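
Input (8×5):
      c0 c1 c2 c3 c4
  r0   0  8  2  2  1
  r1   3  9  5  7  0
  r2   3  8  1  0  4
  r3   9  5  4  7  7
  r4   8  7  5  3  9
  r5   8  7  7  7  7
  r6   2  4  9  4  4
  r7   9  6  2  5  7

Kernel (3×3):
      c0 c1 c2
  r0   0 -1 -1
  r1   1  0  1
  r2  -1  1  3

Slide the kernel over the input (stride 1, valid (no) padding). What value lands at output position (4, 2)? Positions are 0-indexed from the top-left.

The receptive field on the input at this output position is [5 3 9 / 7 7 7 / 9 4 4]. Elementwise product with the kernel and sum: 3·-1 + 9·-1 + 7·1 + 7·1 + 9·-1 + 4·1 + 4·3.

9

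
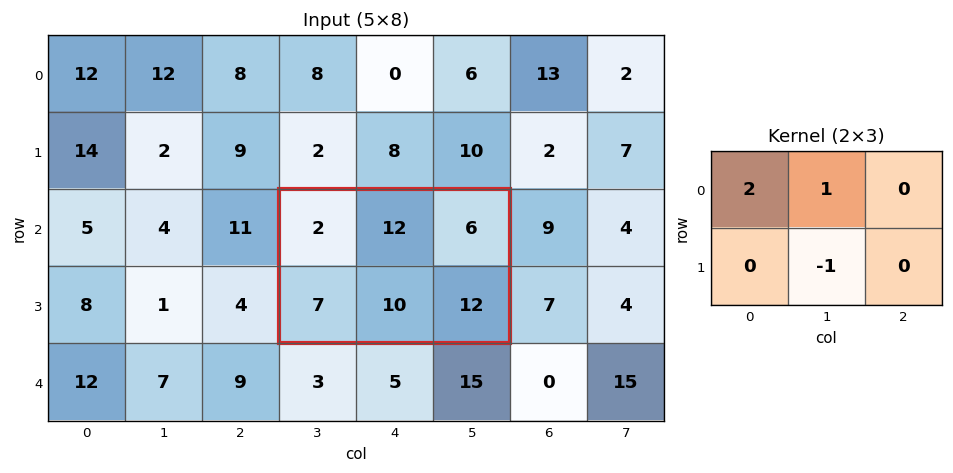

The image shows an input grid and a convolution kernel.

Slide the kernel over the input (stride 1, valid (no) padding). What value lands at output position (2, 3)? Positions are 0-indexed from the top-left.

6

The receptive field on the input at this output position is [2 12 6 / 7 10 12]. Elementwise product with the kernel and sum: 2·2 + 12·1 + 10·-1.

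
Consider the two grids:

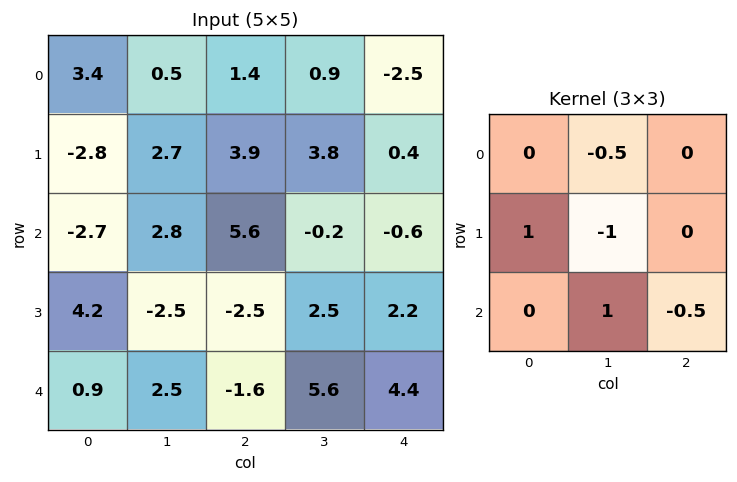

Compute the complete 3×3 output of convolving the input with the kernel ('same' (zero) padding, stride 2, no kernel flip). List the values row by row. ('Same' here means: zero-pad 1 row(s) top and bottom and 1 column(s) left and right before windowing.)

-7.55 1.1 3.8
9.55 -8.5 2.4
-3 5.35 0.1

Output[0,0]: The receptive field on the zero-padded input at this output position is [0 0 0 / 0 3.4 0.5 / 0 -2.8 2.7]. Elementwise product with the kernel and sum: 0·-0.5 + 0·1 + 3.4·-1 + -2.8·1 + 2.7·-0.5.
Output[0,1]: The receptive field on the zero-padded input at this output position is [0 0 0 / 0.5 1.4 0.9 / 2.7 3.9 3.8]. Elementwise product with the kernel and sum: 0·-0.5 + 0.5·1 + 1.4·-1 + 3.9·1 + 3.8·-0.5.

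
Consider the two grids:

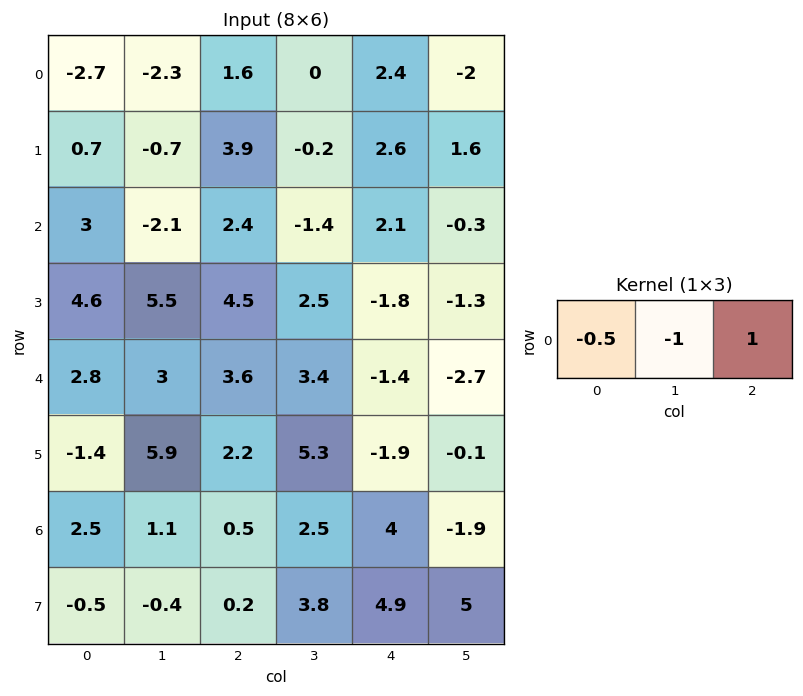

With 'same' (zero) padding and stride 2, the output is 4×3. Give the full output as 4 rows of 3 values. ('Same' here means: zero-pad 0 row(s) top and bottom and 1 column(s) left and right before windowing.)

Output[0,0]: The receptive field on the zero-padded input at this output position is [0 -2.7 -2.3]. Elementwise product with the kernel and sum: 0·-0.5 + -2.7·-1 + -2.3·1.
Output[0,1]: The receptive field on the zero-padded input at this output position is [-2.3 1.6 0]. Elementwise product with the kernel and sum: -2.3·-0.5 + 1.6·-1 + 0·1.

0.4 -0.45 -4.4
-5.1 -2.75 -1.7
0.2 -1.7 -3
-1.4 1.45 -7.15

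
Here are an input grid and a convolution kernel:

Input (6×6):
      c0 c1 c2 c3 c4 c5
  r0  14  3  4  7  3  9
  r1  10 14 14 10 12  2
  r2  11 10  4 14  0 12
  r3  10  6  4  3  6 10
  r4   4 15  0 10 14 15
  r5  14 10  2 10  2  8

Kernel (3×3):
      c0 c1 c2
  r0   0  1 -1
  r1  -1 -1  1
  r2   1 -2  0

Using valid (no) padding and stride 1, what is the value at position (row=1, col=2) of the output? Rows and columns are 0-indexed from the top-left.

The receptive field on the input at this output position is [14 10 12 / 4 14 0 / 4 3 6]. Elementwise product with the kernel and sum: 10·1 + 12·-1 + 4·-1 + 14·-1 + 0·1 + 4·1 + 3·-2.

-22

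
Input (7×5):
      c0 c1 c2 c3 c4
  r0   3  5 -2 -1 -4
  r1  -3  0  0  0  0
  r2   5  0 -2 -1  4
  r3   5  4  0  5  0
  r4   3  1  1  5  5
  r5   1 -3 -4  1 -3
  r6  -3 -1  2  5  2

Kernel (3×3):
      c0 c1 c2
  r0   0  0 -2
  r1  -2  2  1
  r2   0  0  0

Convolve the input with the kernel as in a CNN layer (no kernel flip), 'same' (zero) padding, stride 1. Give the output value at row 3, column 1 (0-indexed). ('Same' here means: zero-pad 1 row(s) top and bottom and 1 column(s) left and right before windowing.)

The receptive field on the zero-padded input at this output position is [5 0 -2 / 5 4 0 / 3 1 1]. Elementwise product with the kernel and sum: -2·-2 + 5·-2 + 4·2 + 0·1.

2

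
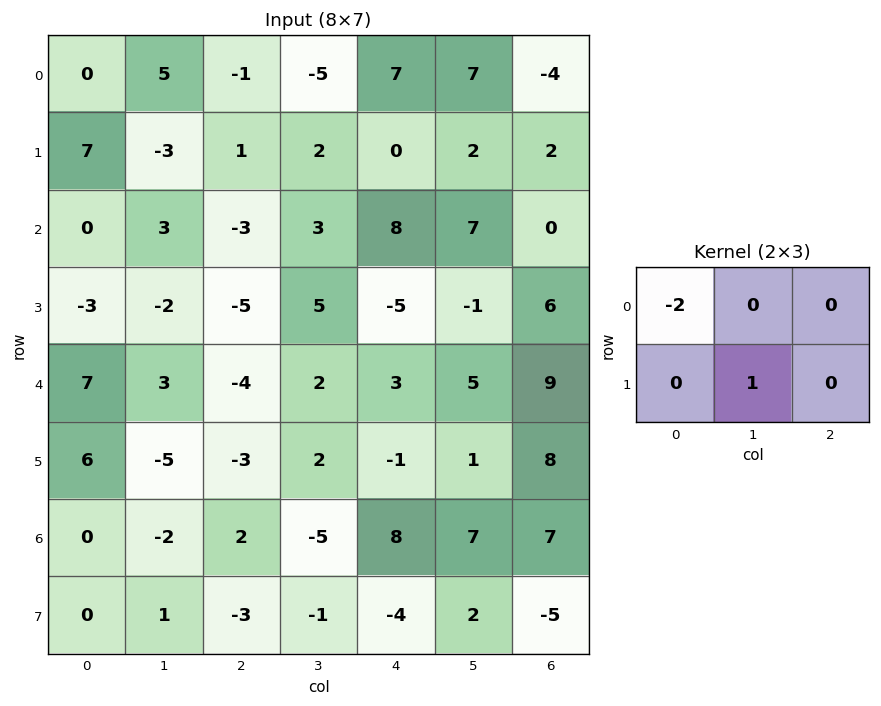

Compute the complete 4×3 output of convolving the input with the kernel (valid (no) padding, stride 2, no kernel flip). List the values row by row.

Output[0,0]: The receptive field on the input at this output position is [0 5 -1 / 7 -3 1]. Elementwise product with the kernel and sum: 0·-2 + -3·1.
Output[0,1]: The receptive field on the input at this output position is [-1 -5 7 / 1 2 0]. Elementwise product with the kernel and sum: -1·-2 + 2·1.

-3 4 -12
-2 11 -17
-19 10 -5
1 -5 -14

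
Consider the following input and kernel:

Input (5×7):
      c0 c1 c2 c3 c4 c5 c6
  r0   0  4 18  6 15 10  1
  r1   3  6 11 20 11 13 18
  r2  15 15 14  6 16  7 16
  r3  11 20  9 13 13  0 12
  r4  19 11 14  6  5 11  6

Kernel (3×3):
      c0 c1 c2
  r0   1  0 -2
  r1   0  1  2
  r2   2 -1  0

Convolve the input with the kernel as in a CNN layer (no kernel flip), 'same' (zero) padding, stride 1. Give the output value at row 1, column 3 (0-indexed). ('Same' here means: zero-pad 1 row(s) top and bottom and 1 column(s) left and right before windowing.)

The receptive field on the zero-padded input at this output position is [18 6 15 / 11 20 11 / 14 6 16]. Elementwise product with the kernel and sum: 18·1 + 15·-2 + 20·1 + 11·2 + 14·2 + 6·-1.

52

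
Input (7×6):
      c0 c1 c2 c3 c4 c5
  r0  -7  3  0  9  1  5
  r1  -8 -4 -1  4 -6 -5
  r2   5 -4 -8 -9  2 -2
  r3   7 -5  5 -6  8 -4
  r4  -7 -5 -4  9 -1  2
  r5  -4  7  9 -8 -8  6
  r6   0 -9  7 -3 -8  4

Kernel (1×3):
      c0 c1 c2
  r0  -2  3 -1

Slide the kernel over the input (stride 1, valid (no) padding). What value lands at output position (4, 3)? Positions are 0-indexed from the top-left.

-23

The receptive field on the input at this output position is [9 -1 2]. Elementwise product with the kernel and sum: 9·-2 + -1·3 + 2·-1.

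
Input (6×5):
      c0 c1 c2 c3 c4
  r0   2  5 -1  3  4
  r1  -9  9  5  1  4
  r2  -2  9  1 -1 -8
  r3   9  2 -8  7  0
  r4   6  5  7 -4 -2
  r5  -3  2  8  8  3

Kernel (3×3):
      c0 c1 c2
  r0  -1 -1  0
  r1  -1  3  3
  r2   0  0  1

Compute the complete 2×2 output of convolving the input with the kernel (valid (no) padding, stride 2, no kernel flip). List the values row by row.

Output[0,0]: The receptive field on the input at this output position is [2 5 -1 / -9 9 5 / -2 9 1]. Elementwise product with the kernel and sum: 2·-1 + 5·-1 + -9·-1 + 9·3 + 5·3 + 1·1.
Output[0,1]: The receptive field on the input at this output position is [-1 3 4 / 5 1 4 / 1 -1 -8]. Elementwise product with the kernel and sum: -1·-1 + 3·-1 + 5·-1 + 1·3 + 4·3 + -8·1.

45 0
-27 27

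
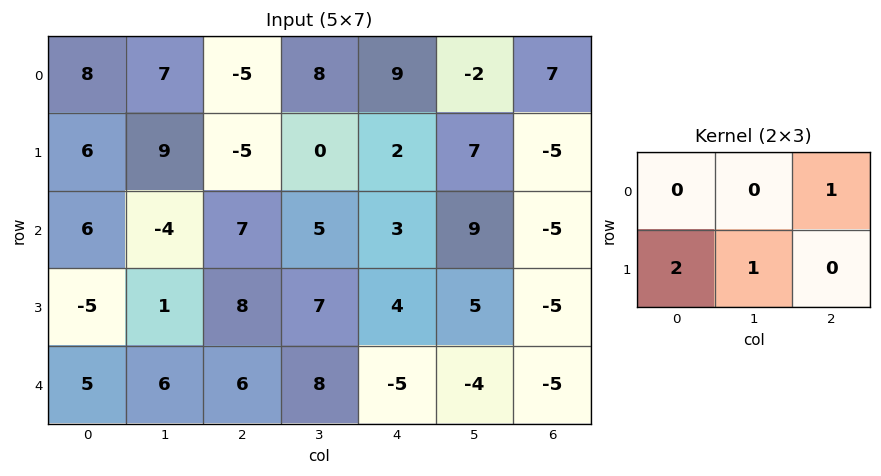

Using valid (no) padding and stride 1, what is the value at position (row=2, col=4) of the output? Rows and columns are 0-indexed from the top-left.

8

The receptive field on the input at this output position is [3 9 -5 / 4 5 -5]. Elementwise product with the kernel and sum: -5·1 + 4·2 + 5·1.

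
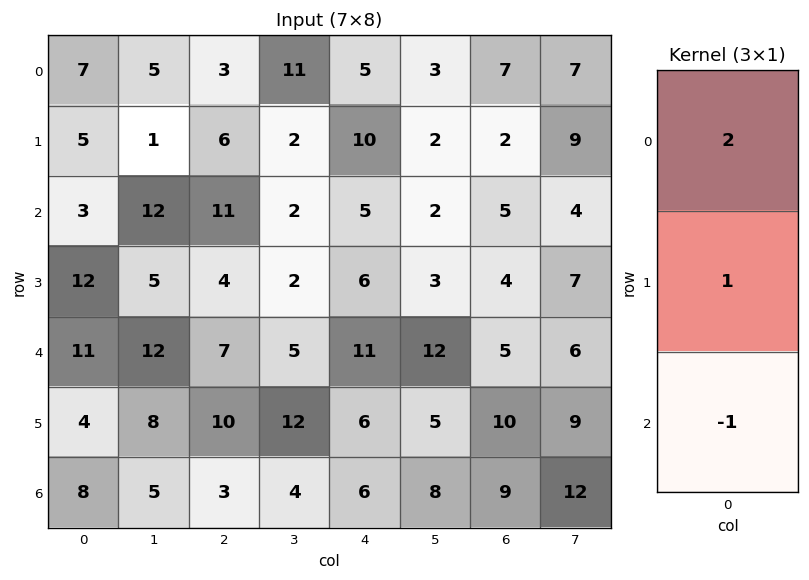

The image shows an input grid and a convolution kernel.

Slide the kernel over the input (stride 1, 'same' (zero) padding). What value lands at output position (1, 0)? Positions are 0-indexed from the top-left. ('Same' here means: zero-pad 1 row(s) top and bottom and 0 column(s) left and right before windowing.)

16

The receptive field on the zero-padded input at this output position is [7 / 5 / 3]. Elementwise product with the kernel and sum: 7·2 + 5·1 + 3·-1.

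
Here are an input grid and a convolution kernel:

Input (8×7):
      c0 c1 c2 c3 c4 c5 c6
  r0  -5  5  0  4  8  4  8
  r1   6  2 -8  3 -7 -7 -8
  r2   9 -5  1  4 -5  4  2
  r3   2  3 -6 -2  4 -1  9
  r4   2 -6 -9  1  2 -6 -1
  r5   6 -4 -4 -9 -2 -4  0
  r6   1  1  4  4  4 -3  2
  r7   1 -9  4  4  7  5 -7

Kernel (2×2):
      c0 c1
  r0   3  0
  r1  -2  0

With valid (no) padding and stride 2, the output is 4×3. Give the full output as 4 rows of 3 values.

-27 16 38
23 15 -23
-6 -19 10
1 4 -2

Output[0,0]: The receptive field on the input at this output position is [-5 5 / 6 2]. Elementwise product with the kernel and sum: -5·3 + 6·-2.
Output[0,1]: The receptive field on the input at this output position is [0 4 / -8 3]. Elementwise product with the kernel and sum: 0·3 + -8·-2.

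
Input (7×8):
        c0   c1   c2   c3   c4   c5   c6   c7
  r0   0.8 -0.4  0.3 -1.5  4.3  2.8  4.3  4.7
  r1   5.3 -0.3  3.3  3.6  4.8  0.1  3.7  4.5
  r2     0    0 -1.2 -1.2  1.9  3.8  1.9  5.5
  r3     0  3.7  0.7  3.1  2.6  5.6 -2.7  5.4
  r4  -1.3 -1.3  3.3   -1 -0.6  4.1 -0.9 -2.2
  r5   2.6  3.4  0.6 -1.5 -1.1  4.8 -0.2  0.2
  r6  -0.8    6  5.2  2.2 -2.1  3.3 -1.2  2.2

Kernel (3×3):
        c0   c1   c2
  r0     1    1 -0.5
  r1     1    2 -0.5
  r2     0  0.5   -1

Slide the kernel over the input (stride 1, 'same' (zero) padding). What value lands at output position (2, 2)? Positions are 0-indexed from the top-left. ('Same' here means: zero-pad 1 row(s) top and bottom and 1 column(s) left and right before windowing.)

The receptive field on the zero-padded input at this output position is [-0.3 3.3 3.6 / 0 -1.2 -1.2 / 3.7 0.7 3.1]. Elementwise product with the kernel and sum: -0.3·1 + 3.3·1 + 3.6·-0.5 + 0·1 + -1.2·2 + -1.2·-0.5 + 0.7·0.5 + 3.1·-1.

-3.35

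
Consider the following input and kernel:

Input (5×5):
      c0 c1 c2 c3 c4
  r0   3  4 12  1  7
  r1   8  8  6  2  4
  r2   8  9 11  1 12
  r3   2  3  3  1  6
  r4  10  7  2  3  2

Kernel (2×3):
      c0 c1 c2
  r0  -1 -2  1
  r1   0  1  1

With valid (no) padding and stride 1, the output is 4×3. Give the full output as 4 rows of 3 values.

15 -19 -1
2 -6 7
-9 -26 6
4 -3 6

Output[0,0]: The receptive field on the input at this output position is [3 4 12 / 8 8 6]. Elementwise product with the kernel and sum: 3·-1 + 4·-2 + 12·1 + 8·1 + 6·1.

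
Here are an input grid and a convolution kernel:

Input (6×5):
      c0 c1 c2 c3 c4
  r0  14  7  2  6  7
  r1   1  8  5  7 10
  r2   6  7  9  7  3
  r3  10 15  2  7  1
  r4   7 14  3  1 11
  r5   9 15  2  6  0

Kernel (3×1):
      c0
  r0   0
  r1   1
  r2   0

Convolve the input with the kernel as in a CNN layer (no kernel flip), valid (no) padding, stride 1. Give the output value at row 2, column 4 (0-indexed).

1

The receptive field on the input at this output position is [3 / 1 / 11]. Elementwise product with the kernel and sum: 1·1.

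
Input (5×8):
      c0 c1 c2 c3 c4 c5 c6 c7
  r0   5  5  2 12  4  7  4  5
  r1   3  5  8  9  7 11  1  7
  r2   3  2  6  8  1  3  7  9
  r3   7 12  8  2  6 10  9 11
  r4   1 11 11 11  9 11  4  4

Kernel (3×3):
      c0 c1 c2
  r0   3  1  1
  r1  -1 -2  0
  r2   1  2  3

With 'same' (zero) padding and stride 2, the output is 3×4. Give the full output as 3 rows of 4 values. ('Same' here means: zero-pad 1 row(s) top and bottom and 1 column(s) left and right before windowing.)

11 39 36 19
52 52 79 85
17 13 -7 31

Output[0,0]: The receptive field on the zero-padded input at this output position is [0 0 0 / 0 5 5 / 0 3 5]. Elementwise product with the kernel and sum: 0·3 + 0·1 + 0·1 + 0·-1 + 5·-2 + 0·1 + 3·2 + 5·3.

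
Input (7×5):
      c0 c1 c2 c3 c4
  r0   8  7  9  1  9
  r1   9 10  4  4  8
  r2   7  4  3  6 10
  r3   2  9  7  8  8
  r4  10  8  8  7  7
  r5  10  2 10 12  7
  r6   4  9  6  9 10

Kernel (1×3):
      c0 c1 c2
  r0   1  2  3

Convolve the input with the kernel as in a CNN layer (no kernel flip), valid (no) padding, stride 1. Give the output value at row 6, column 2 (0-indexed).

54

The receptive field on the input at this output position is [6 9 10]. Elementwise product with the kernel and sum: 6·1 + 9·2 + 10·3.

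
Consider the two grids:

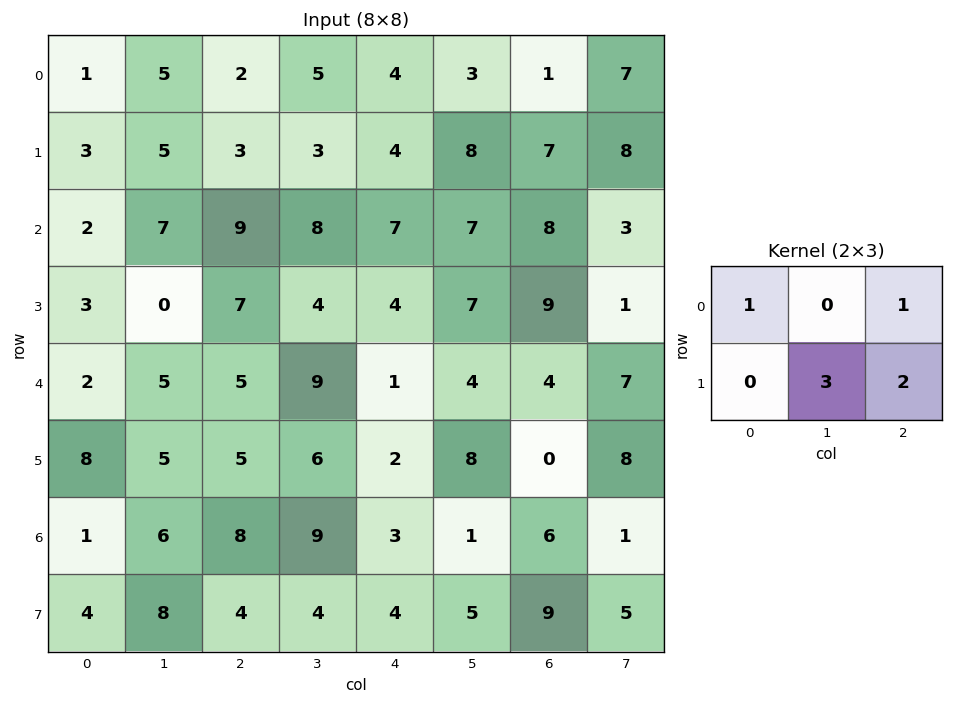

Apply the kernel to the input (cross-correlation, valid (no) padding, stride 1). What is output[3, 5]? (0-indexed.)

The receptive field on the input at this output position is [7 9 1 / 4 4 7]. Elementwise product with the kernel and sum: 7·1 + 1·1 + 4·3 + 7·2.

34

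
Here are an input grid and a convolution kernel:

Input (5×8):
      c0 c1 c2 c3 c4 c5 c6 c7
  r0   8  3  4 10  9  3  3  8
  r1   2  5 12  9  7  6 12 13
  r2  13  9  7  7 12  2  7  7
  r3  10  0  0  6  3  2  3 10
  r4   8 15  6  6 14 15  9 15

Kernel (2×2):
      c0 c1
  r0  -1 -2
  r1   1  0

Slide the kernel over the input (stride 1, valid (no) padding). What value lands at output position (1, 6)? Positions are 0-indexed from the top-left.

The receptive field on the input at this output position is [12 13 / 7 7]. Elementwise product with the kernel and sum: 12·-1 + 13·-2 + 7·1.

-31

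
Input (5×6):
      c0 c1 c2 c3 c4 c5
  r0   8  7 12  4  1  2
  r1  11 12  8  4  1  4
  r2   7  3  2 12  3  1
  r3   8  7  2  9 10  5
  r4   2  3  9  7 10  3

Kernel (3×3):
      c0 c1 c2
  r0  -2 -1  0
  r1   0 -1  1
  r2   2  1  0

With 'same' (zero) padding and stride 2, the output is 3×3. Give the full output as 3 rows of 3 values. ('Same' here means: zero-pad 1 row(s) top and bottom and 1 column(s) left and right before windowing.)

Output[0,0]: The receptive field on the zero-padded input at this output position is [0 0 0 / 0 8 7 / 0 11 12]. Elementwise product with the kernel and sum: 0·-2 + 0·-1 + 8·-1 + 7·1 + 0·2 + 11·1.

10 24 10
-7 -6 17
-7 -18 -35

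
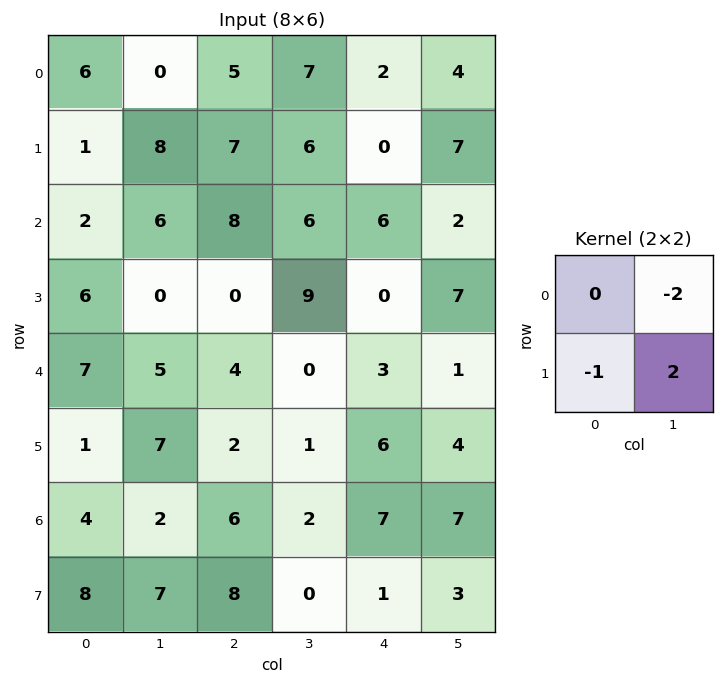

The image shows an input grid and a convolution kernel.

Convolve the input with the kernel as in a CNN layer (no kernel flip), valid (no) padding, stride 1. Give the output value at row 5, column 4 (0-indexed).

The receptive field on the input at this output position is [6 4 / 7 7]. Elementwise product with the kernel and sum: 4·-2 + 7·-1 + 7·2.

-1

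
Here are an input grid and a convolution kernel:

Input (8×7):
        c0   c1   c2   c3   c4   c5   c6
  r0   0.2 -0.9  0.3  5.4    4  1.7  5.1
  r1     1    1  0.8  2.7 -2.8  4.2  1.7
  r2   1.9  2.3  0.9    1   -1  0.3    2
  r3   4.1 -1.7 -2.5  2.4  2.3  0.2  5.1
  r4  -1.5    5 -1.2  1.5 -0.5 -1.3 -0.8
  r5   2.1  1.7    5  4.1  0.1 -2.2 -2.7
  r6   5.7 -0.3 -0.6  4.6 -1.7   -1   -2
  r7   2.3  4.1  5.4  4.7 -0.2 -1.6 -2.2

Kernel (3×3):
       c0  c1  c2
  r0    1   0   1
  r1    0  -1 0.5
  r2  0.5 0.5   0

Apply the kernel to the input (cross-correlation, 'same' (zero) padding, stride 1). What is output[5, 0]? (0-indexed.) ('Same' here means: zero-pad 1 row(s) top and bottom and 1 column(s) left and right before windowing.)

The receptive field on the zero-padded input at this output position is [0 -1.5 5 / 0 2.1 1.7 / 0 5.7 -0.3]. Elementwise product with the kernel and sum: 0·1 + 5·1 + 2.1·-1 + 1.7·0.5 + 0·0.5 + 5.7·0.5.

6.6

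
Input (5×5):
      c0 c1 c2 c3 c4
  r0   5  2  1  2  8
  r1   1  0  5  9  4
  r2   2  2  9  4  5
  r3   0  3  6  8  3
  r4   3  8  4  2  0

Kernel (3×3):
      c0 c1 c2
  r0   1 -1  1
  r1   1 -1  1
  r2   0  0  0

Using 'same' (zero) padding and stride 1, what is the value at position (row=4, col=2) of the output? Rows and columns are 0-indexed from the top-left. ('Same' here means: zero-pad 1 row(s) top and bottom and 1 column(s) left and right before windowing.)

11

The receptive field on the zero-padded input at this output position is [3 6 8 / 8 4 2 / 0 0 0]. Elementwise product with the kernel and sum: 3·1 + 6·-1 + 8·1 + 8·1 + 4·-1 + 2·1.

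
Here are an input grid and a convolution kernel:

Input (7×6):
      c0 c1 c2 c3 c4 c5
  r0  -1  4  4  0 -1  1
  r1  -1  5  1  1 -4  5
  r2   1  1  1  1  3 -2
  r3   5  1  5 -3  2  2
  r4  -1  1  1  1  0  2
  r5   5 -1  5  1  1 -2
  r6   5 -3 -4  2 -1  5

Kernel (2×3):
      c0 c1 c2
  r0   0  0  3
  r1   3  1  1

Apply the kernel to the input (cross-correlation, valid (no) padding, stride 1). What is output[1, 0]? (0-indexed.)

8

The receptive field on the input at this output position is [-1 5 1 / 1 1 1]. Elementwise product with the kernel and sum: 1·3 + 1·3 + 1·1 + 1·1.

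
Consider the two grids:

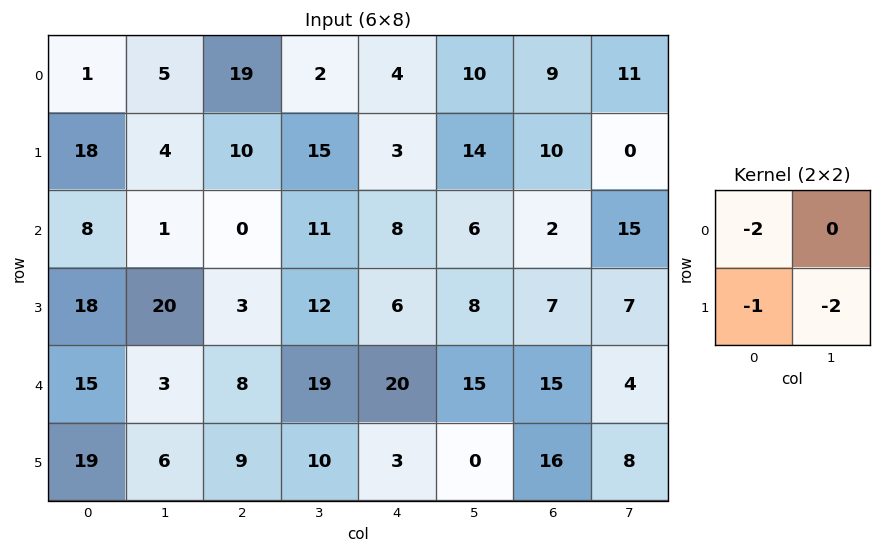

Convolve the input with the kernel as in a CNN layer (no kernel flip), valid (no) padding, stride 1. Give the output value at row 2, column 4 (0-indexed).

-38

The receptive field on the input at this output position is [8 6 / 6 8]. Elementwise product with the kernel and sum: 8·-2 + 6·-1 + 8·-2.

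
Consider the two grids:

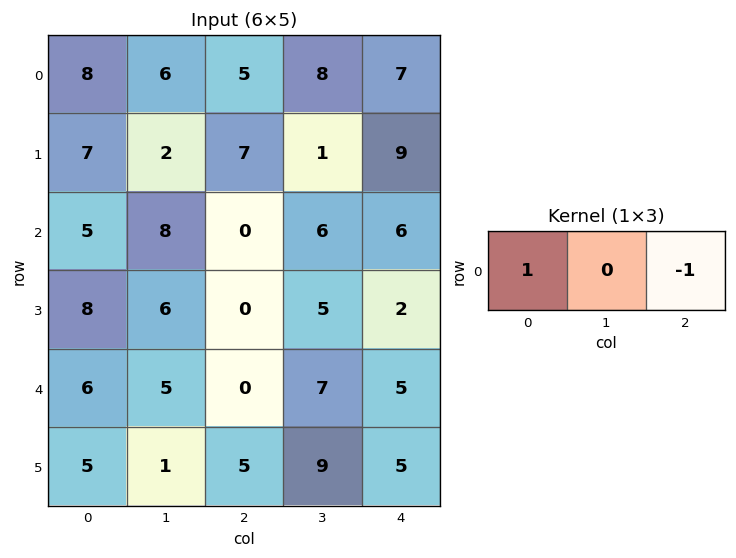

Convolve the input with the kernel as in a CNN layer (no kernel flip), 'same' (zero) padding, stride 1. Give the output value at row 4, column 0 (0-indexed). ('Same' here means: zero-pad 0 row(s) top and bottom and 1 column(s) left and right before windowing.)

-5

The receptive field on the zero-padded input at this output position is [0 6 5]. Elementwise product with the kernel and sum: 0·1 + 5·-1.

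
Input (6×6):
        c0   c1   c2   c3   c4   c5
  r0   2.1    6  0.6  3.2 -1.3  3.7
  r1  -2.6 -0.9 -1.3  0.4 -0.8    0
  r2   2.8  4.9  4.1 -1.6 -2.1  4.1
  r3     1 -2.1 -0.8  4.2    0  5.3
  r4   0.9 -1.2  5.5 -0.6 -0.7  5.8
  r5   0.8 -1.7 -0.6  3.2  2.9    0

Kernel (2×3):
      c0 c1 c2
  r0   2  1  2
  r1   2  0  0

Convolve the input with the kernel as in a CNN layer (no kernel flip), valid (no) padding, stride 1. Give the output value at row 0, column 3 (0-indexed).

The receptive field on the input at this output position is [3.2 -1.3 3.7 / 0.4 -0.8 0]. Elementwise product with the kernel and sum: 3.2·2 + -1.3·1 + 3.7·2 + 0.4·2.

13.3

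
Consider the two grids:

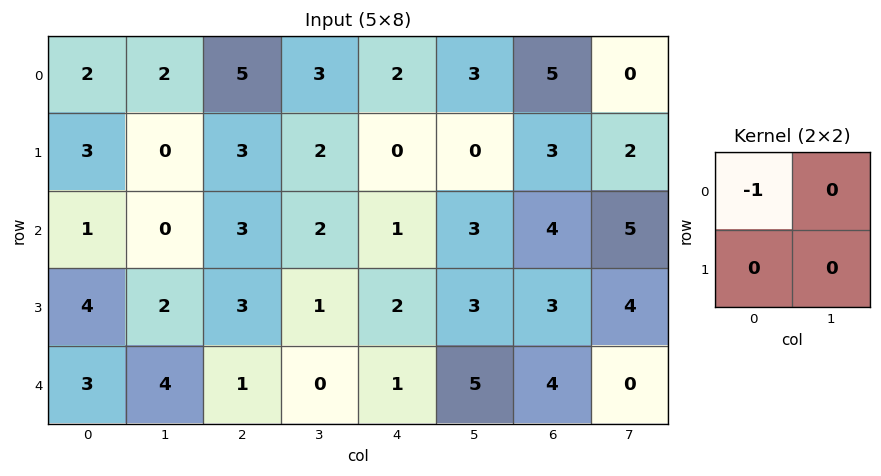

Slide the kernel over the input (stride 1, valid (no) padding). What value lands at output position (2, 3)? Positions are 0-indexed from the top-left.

The receptive field on the input at this output position is [2 1 / 1 2]. Elementwise product with the kernel and sum: 2·-1.

-2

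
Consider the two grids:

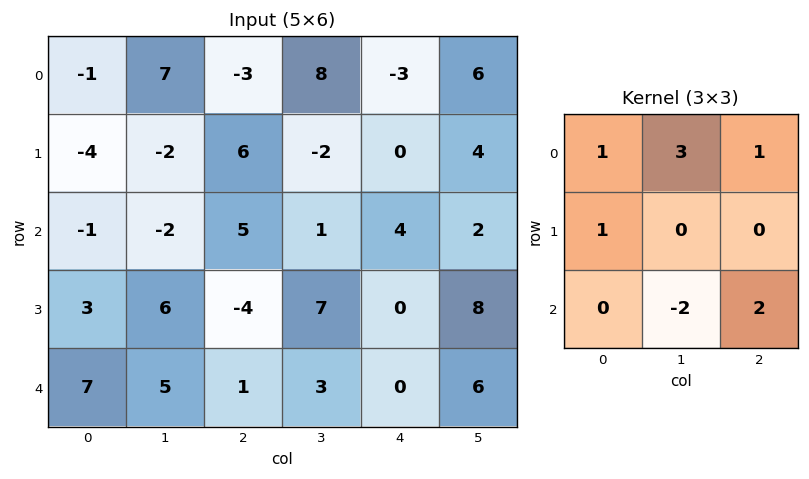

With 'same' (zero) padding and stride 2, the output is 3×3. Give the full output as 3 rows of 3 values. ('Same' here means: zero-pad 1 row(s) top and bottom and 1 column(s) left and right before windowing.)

Output[0,0]: The receptive field on the zero-padded input at this output position is [0 0 0 / 0 -1 7 / 0 -4 -2]. Elementwise product with the kernel and sum: 0·1 + 0·3 + 0·1 + 0·1 + -4·-2 + -2·2.

4 -9 16
-8 34 19
15 6 18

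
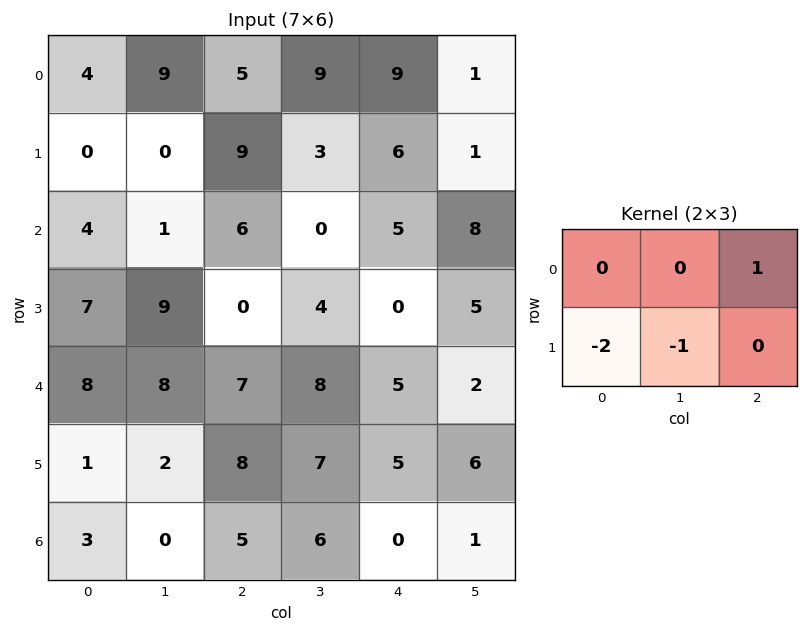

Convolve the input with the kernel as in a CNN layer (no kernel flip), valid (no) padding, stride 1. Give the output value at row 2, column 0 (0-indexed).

-17

The receptive field on the input at this output position is [4 1 6 / 7 9 0]. Elementwise product with the kernel and sum: 6·1 + 7·-2 + 9·-1.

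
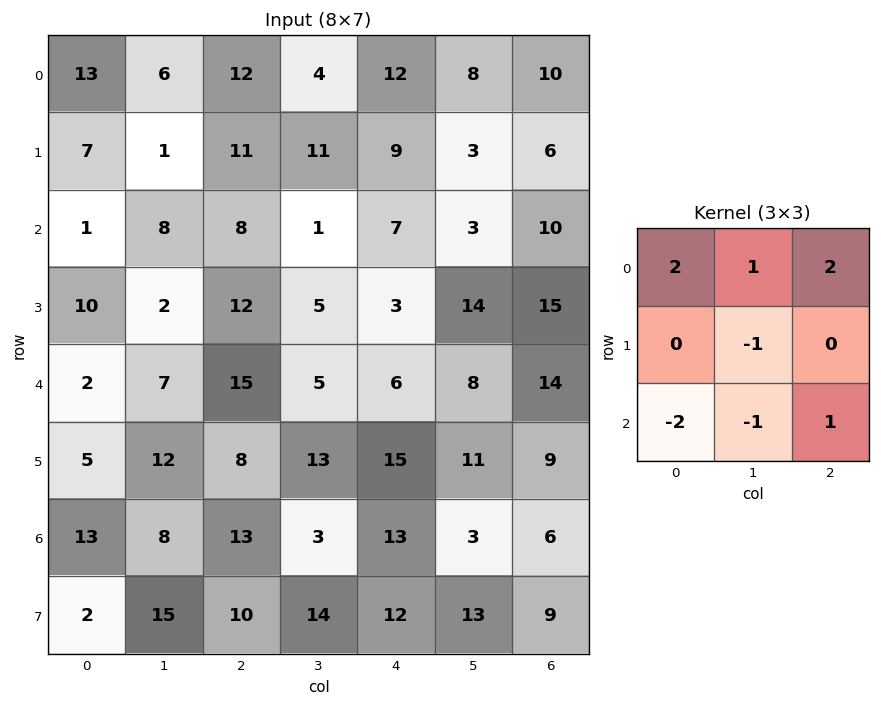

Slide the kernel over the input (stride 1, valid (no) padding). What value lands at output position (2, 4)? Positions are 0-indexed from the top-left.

The receptive field on the input at this output position is [7 3 10 / 3 14 15 / 6 8 14]. Elementwise product with the kernel and sum: 7·2 + 3·1 + 10·2 + 14·-1 + 6·-2 + 8·-1 + 14·1.

17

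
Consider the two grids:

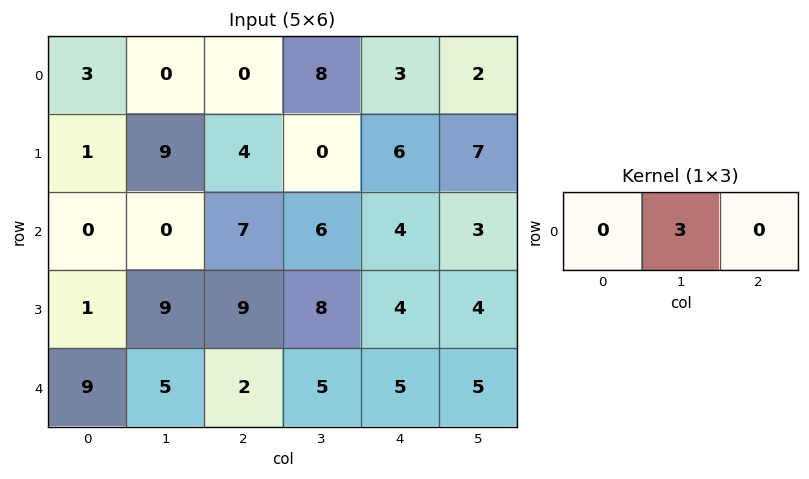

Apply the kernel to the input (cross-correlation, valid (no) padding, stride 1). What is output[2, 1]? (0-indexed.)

The receptive field on the input at this output position is [0 7 6]. Elementwise product with the kernel and sum: 7·3.

21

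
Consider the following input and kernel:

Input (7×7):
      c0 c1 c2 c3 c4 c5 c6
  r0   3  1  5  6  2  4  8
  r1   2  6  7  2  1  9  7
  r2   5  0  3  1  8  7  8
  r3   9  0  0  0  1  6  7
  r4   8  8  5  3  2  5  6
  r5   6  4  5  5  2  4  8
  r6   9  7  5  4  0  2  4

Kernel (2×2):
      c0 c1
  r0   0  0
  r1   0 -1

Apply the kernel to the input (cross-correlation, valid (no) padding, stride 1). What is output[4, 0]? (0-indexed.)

The receptive field on the input at this output position is [8 8 / 6 4]. Elementwise product with the kernel and sum: 4·-1.

-4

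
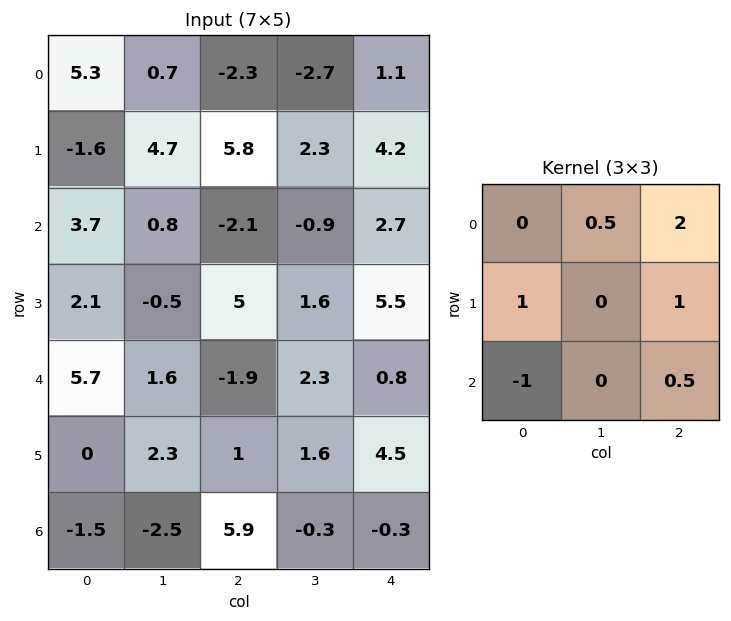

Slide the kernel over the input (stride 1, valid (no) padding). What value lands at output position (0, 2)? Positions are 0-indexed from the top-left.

14.3

The receptive field on the input at this output position is [-2.3 -2.7 1.1 / 5.8 2.3 4.2 / -2.1 -0.9 2.7]. Elementwise product with the kernel and sum: -2.7·0.5 + 1.1·2 + 5.8·1 + 4.2·1 + -2.1·-1 + 2.7·0.5.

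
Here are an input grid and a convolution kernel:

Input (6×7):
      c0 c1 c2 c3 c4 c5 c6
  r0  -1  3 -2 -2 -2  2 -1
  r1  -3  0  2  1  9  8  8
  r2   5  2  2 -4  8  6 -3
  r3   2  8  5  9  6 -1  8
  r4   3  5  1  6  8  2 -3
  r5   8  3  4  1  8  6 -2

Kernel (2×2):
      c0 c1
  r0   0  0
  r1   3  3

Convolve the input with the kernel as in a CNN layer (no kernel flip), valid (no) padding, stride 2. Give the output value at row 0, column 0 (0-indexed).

-9

The receptive field on the input at this output position is [-1 3 / -3 0]. Elementwise product with the kernel and sum: -3·3 + 0·3.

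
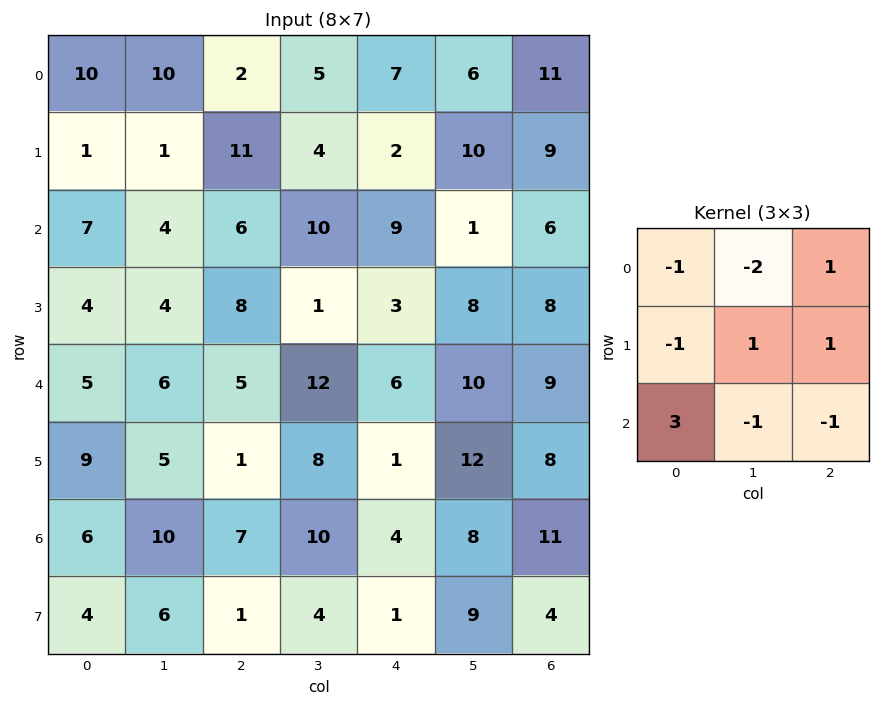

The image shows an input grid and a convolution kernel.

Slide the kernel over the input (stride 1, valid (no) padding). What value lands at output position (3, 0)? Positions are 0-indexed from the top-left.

23

The receptive field on the input at this output position is [4 4 8 / 5 6 5 / 9 5 1]. Elementwise product with the kernel and sum: 4·-1 + 4·-2 + 8·1 + 5·-1 + 6·1 + 5·1 + 9·3 + 5·-1 + 1·-1.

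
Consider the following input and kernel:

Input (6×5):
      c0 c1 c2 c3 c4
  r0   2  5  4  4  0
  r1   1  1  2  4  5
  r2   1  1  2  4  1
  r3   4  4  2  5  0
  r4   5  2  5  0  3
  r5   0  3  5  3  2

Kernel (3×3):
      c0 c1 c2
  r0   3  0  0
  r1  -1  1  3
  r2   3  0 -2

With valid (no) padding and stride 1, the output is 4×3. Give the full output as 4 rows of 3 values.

Output[0,0]: The receptive field on the input at this output position is [2 5 4 / 1 1 2 / 1 1 2]. Elementwise product with the kernel and sum: 2·3 + 1·-1 + 1·1 + 2·3 + 1·3 + 2·-2.

11 23 33
17 18 17
14 22 18
14 18 21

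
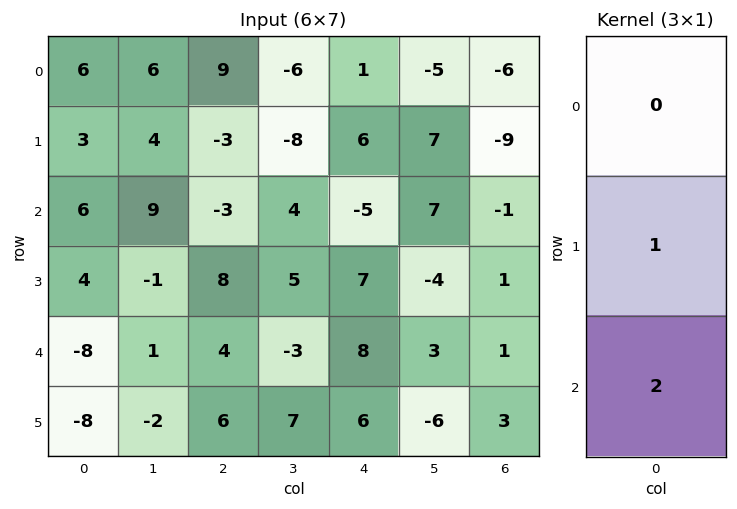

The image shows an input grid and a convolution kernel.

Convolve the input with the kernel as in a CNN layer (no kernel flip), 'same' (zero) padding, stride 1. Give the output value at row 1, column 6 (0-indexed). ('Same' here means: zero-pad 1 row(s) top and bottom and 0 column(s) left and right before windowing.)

The receptive field on the zero-padded input at this output position is [-6 / -9 / -1]. Elementwise product with the kernel and sum: -9·1 + -1·2.

-11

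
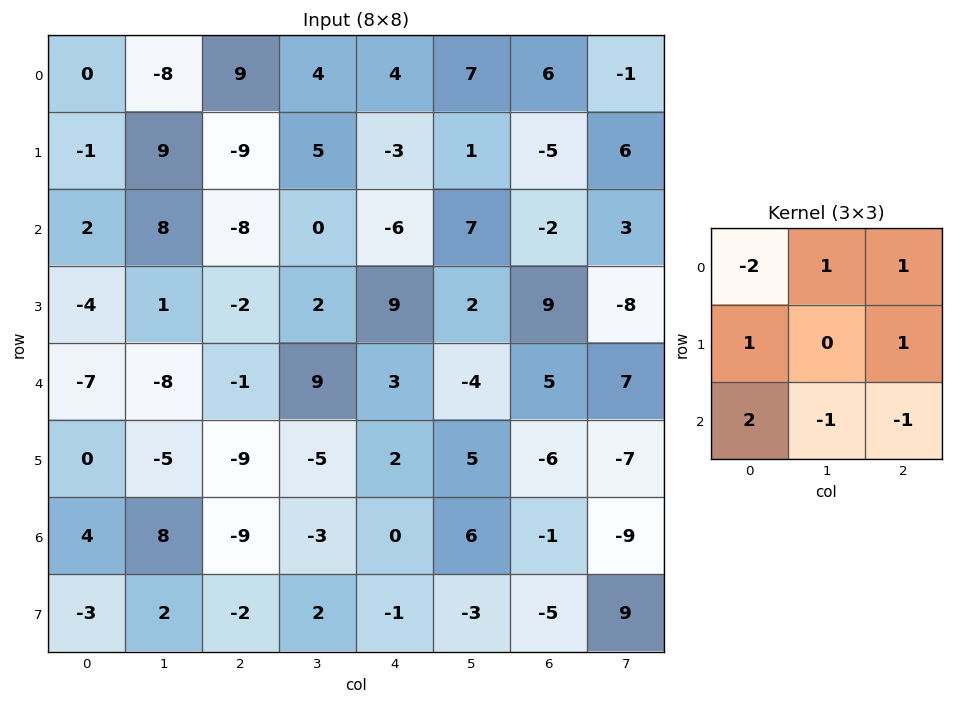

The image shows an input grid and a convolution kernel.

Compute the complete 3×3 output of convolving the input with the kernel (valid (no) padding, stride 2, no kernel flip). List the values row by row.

Output[0,0]: The receptive field on the input at this output position is [0 -8 9 / -1 9 -9 / 2 8 -8]. Elementwise product with the kernel and sum: 0·-2 + -8·1 + 9·1 + -1·1 + -9·1 + 2·2 + 8·-1 + -8·-1.
Output[0,1]: The receptive field on the input at this output position is [9 4 4 / -9 5 -3 / -8 0 -6]. Elementwise product with the kernel and sum: 9·-2 + 4·1 + 4·1 + -9·1 + -3·1 + -8·2 + 0·-1 + -6·-1.

-5 -32 -20
-15 3 40
5 -8 -14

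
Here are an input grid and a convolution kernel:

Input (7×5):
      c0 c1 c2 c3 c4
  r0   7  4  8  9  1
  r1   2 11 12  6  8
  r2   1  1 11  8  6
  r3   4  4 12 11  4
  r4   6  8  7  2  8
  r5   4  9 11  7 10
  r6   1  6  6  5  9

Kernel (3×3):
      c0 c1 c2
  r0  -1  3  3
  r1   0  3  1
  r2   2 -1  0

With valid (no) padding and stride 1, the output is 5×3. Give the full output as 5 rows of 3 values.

Output[0,0]: The receptive field on the input at this output position is [7 4 8 / 2 11 12 / 1 1 11]. Elementwise product with the kernel and sum: 7·-1 + 4·3 + 8·3 + 11·3 + 12·1 + 1·2 + 1·-1.
Output[0,1]: The receptive field on the input at this output position is [4 8 9 / 11 12 6 / 1 11 8]. Elementwise product with the kernel and sum: 4·-1 + 8·3 + 9·3 + 12·3 + 6·1 + 1·2 + 11·-1.

75 80 62
85 80 73
63 112 80
74 95 62
73 65 61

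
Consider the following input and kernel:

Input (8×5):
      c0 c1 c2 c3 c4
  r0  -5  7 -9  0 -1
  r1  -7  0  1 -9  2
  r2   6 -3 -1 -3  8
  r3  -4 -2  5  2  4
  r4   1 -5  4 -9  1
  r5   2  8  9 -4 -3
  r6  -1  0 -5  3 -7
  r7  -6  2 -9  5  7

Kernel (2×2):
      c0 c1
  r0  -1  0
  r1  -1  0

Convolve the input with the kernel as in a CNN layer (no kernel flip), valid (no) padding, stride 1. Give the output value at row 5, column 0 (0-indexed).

The receptive field on the input at this output position is [2 8 / -1 0]. Elementwise product with the kernel and sum: 2·-1 + -1·-1.

-1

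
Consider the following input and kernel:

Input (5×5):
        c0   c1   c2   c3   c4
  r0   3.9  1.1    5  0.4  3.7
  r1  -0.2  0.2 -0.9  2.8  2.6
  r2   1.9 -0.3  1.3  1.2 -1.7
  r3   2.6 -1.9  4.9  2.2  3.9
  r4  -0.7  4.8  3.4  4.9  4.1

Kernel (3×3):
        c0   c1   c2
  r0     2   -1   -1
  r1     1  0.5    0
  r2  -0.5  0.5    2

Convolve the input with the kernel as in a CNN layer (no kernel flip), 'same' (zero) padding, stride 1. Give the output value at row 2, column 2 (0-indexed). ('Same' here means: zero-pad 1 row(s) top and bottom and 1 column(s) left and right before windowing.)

The receptive field on the zero-padded input at this output position is [0.2 -0.9 2.8 / -0.3 1.3 1.2 / -1.9 4.9 2.2]. Elementwise product with the kernel and sum: 0.2·2 + -0.9·-1 + 2.8·-1 + -0.3·1 + 1.3·0.5 + -1.9·-0.5 + 4.9·0.5 + 2.2·2.

6.65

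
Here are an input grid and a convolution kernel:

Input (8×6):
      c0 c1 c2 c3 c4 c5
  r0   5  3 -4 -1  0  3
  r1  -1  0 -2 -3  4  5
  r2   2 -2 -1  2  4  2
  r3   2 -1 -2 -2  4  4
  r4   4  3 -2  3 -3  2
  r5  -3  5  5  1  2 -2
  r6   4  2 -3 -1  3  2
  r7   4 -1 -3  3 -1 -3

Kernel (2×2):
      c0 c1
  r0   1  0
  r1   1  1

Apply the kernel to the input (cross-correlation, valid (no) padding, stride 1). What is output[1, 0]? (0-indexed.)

-1

The receptive field on the input at this output position is [-1 0 / 2 -2]. Elementwise product with the kernel and sum: -1·1 + 2·1 + -2·1.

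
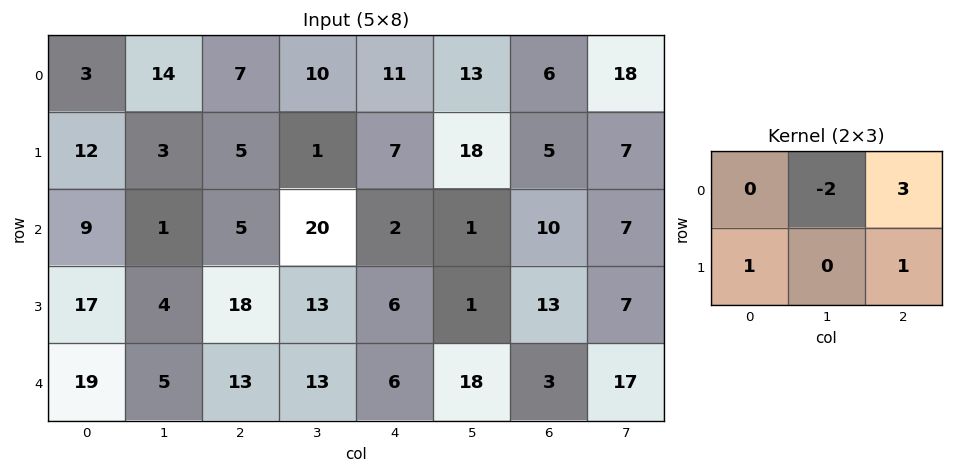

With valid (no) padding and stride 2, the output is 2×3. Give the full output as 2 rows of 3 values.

10 25 4
48 -10 47

Output[0,0]: The receptive field on the input at this output position is [3 14 7 / 12 3 5]. Elementwise product with the kernel and sum: 14·-2 + 7·3 + 12·1 + 5·1.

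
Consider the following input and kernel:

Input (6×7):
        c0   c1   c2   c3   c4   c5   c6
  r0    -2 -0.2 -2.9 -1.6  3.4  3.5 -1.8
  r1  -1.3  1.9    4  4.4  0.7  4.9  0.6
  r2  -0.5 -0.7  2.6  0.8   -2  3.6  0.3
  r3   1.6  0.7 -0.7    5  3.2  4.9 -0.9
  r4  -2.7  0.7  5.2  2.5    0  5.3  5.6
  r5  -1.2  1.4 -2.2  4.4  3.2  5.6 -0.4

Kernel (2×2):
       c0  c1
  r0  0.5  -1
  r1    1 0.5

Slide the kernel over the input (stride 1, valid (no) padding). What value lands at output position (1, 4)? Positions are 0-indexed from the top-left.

The receptive field on the input at this output position is [0.7 4.9 / -2 3.6]. Elementwise product with the kernel and sum: 0.7·0.5 + 4.9·-1 + -2·1 + 3.6·0.5.

-4.75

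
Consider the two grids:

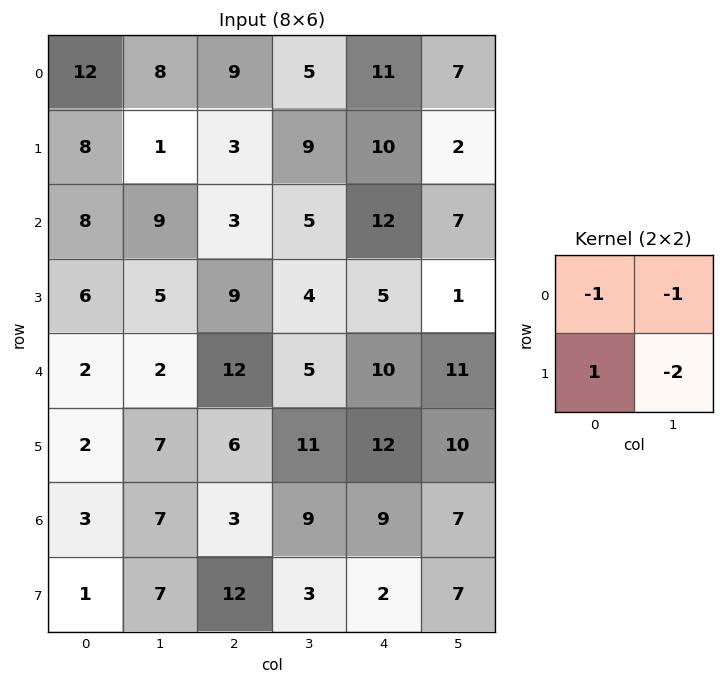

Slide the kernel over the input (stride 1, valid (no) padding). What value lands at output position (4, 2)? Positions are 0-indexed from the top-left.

The receptive field on the input at this output position is [12 5 / 6 11]. Elementwise product with the kernel and sum: 12·-1 + 5·-1 + 6·1 + 11·-2.

-33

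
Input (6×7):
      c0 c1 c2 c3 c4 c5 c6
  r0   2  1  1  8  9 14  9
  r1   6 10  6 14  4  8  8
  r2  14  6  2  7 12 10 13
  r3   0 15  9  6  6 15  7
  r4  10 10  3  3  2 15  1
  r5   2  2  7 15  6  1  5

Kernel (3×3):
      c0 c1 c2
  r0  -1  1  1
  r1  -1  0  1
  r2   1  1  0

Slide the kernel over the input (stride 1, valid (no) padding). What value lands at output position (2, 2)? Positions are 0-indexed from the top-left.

The receptive field on the input at this output position is [2 7 12 / 9 6 6 / 3 3 2]. Elementwise product with the kernel and sum: 2·-1 + 7·1 + 12·1 + 9·-1 + 6·1 + 3·1 + 3·1.

20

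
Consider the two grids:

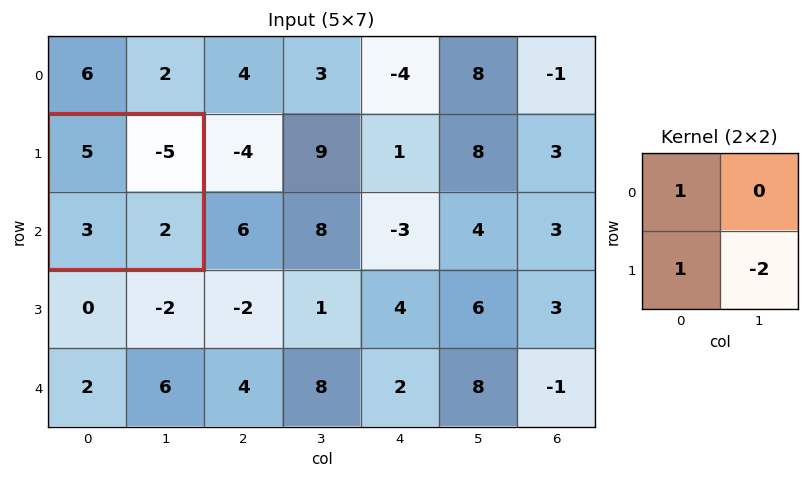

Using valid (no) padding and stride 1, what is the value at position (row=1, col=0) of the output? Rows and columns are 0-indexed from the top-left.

The receptive field on the input at this output position is [5 -5 / 3 2]. Elementwise product with the kernel and sum: 5·1 + 3·1 + 2·-2.

4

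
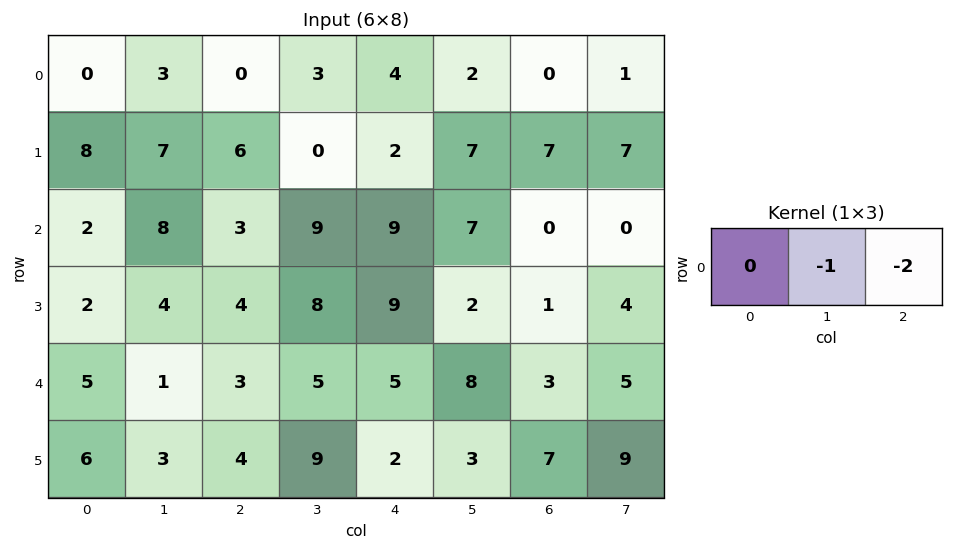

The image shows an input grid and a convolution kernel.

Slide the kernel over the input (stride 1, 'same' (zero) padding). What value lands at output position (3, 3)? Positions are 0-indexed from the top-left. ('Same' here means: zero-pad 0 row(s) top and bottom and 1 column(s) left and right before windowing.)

-26

The receptive field on the zero-padded input at this output position is [4 8 9]. Elementwise product with the kernel and sum: 8·-1 + 9·-2.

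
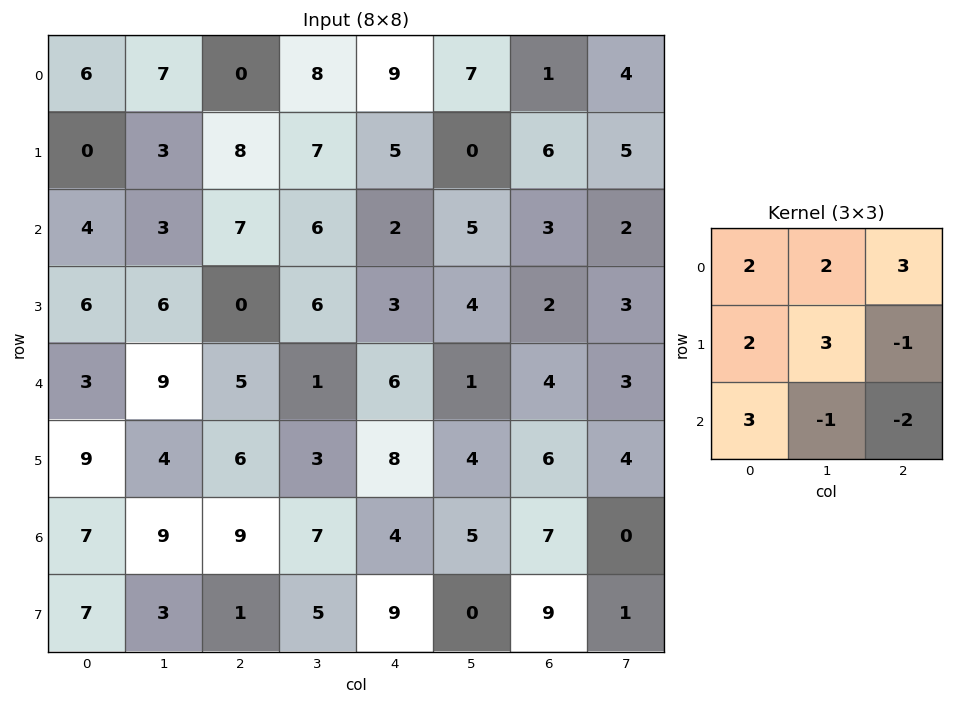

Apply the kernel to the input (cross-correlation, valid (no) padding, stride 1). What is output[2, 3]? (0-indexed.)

43

The receptive field on the input at this output position is [6 2 5 / 6 3 4 / 1 6 1]. Elementwise product with the kernel and sum: 6·2 + 2·2 + 5·3 + 6·2 + 3·3 + 4·-1 + 1·3 + 6·-1 + 1·-2.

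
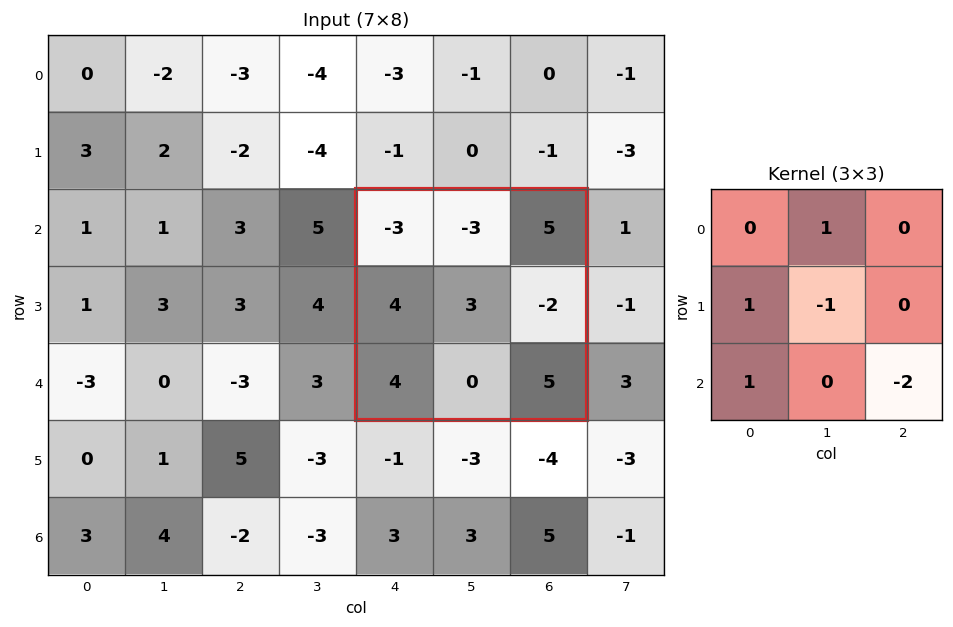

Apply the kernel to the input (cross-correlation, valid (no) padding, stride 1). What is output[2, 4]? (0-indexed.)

-8

The receptive field on the input at this output position is [-3 -3 5 / 4 3 -2 / 4 0 5]. Elementwise product with the kernel and sum: -3·1 + 4·1 + 3·-1 + 4·1 + 5·-2.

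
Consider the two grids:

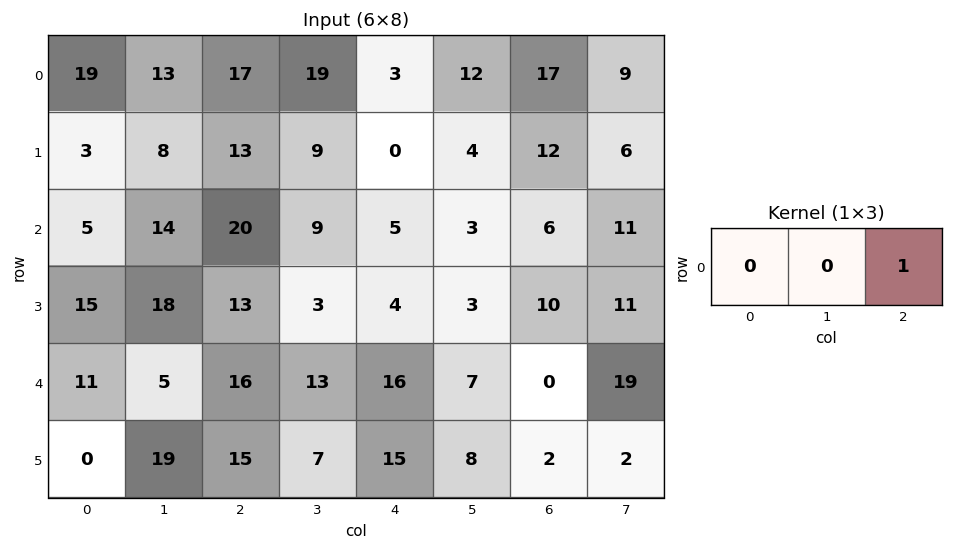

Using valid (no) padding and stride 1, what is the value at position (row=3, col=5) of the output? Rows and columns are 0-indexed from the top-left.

The receptive field on the input at this output position is [3 10 11]. Elementwise product with the kernel and sum: 11·1.

11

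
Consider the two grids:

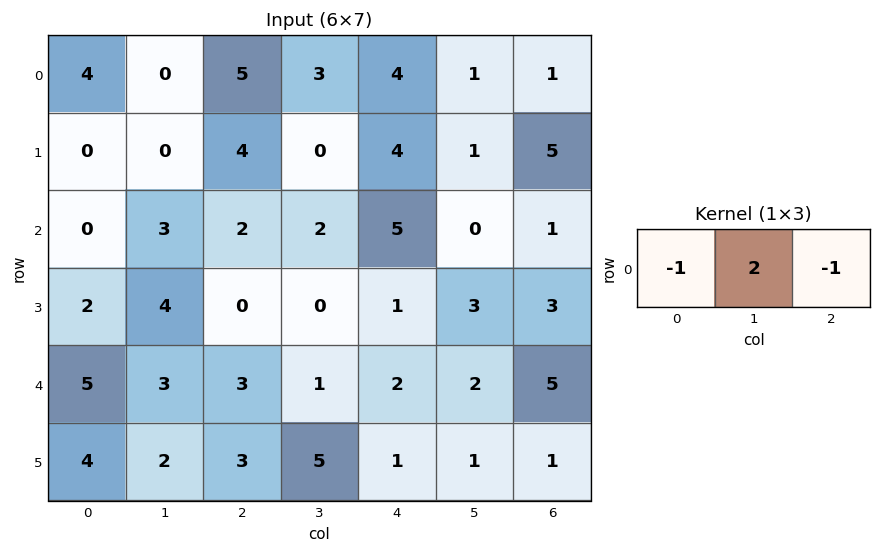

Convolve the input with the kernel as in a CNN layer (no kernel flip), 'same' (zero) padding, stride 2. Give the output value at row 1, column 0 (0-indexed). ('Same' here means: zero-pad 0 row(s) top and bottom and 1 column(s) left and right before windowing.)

The receptive field on the zero-padded input at this output position is [0 0 3]. Elementwise product with the kernel and sum: 0·-1 + 0·2 + 3·-1.

-3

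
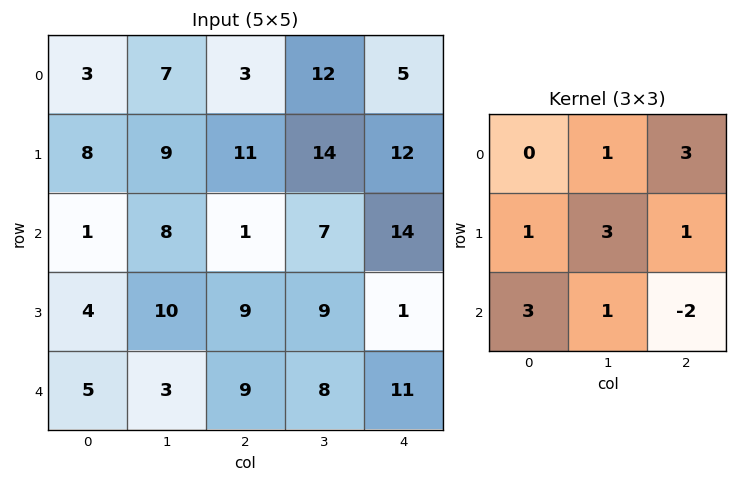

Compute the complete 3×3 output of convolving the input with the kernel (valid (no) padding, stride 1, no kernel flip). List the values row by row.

71 106 74
72 92 120
54 70 99

Output[0,0]: The receptive field on the input at this output position is [3 7 3 / 8 9 11 / 1 8 1]. Elementwise product with the kernel and sum: 7·1 + 3·3 + 8·1 + 9·3 + 11·1 + 1·3 + 8·1 + 1·-2.
Output[0,1]: The receptive field on the input at this output position is [7 3 12 / 9 11 14 / 8 1 7]. Elementwise product with the kernel and sum: 3·1 + 12·3 + 9·1 + 11·3 + 14·1 + 8·3 + 1·1 + 7·-2.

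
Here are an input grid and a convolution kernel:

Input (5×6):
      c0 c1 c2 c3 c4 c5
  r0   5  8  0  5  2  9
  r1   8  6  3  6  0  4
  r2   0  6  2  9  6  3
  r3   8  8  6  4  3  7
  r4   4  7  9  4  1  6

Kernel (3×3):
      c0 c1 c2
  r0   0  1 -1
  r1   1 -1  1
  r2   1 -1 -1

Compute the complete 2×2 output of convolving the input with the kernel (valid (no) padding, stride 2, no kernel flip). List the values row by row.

5 -13
-2 12

Output[0,0]: The receptive field on the input at this output position is [5 8 0 / 8 6 3 / 0 6 2]. Elementwise product with the kernel and sum: 8·1 + 0·-1 + 8·1 + 6·-1 + 3·1 + 0·1 + 6·-1 + 2·-1.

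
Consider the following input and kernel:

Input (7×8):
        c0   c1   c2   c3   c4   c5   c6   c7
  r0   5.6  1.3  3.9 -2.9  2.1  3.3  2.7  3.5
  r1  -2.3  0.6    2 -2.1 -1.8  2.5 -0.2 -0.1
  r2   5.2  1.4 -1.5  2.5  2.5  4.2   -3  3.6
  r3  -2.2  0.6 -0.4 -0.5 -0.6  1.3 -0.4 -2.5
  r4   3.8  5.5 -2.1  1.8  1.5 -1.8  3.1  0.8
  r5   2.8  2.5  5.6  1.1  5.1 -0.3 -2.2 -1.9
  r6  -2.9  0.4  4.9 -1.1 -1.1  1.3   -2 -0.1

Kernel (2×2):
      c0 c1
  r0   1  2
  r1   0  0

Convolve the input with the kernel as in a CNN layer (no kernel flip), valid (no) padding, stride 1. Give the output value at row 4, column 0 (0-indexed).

The receptive field on the input at this output position is [3.8 5.5 / 2.8 2.5]. Elementwise product with the kernel and sum: 3.8·1 + 5.5·2.

14.8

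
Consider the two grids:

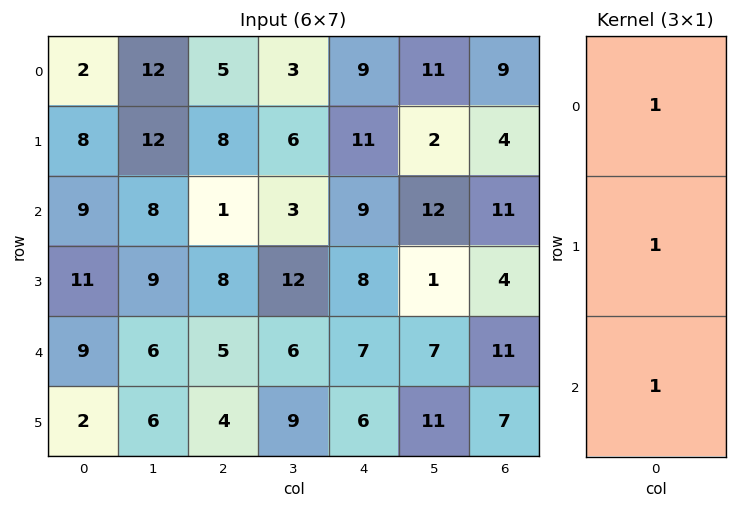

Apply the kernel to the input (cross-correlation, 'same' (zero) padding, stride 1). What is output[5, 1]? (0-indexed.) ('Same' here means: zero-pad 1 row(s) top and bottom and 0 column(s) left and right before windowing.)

The receptive field on the zero-padded input at this output position is [6 / 6 / 0]. Elementwise product with the kernel and sum: 6·1 + 6·1 + 0·1.

12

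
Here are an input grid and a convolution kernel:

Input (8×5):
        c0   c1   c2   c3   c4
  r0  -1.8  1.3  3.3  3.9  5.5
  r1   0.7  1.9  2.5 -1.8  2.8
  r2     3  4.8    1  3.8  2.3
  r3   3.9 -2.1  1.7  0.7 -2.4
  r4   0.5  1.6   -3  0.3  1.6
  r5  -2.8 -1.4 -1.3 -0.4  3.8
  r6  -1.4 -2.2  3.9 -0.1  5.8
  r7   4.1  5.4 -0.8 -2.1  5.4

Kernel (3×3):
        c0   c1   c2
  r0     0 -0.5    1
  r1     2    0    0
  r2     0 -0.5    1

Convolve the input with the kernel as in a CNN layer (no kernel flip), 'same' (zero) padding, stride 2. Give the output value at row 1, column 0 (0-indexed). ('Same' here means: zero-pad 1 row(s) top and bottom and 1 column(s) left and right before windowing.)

-2.5

The receptive field on the zero-padded input at this output position is [0 0.7 1.9 / 0 3 4.8 / 0 3.9 -2.1]. Elementwise product with the kernel and sum: 0.7·-0.5 + 1.9·1 + 0·2 + 3.9·-0.5 + -2.1·1.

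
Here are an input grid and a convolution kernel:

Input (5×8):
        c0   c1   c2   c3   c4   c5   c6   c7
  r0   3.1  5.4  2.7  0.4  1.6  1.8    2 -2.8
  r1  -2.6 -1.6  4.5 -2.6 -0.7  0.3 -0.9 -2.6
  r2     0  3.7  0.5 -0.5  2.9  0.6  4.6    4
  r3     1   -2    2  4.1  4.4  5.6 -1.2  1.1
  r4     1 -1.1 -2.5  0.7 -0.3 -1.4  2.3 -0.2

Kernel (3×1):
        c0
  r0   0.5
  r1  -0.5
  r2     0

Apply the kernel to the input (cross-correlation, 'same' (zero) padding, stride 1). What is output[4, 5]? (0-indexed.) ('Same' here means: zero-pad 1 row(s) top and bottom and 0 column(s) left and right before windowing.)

3.5

The receptive field on the zero-padded input at this output position is [5.6 / -1.4 / 0]. Elementwise product with the kernel and sum: 5.6·0.5 + -1.4·-0.5.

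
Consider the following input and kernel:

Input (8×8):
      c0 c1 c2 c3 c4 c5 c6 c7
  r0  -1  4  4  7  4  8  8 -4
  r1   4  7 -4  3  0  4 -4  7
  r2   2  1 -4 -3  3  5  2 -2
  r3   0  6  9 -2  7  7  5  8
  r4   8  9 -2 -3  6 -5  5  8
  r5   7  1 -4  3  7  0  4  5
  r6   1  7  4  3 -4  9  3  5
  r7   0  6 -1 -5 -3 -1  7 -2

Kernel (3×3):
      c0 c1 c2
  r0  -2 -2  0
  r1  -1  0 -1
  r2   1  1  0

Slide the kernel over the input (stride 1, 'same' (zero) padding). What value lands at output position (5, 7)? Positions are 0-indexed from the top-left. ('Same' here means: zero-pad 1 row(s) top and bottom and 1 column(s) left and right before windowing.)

-22

The receptive field on the zero-padded input at this output position is [5 8 0 / 4 5 0 / 3 5 0]. Elementwise product with the kernel and sum: 5·-2 + 8·-2 + 4·-1 + 0·-1 + 3·1 + 5·1.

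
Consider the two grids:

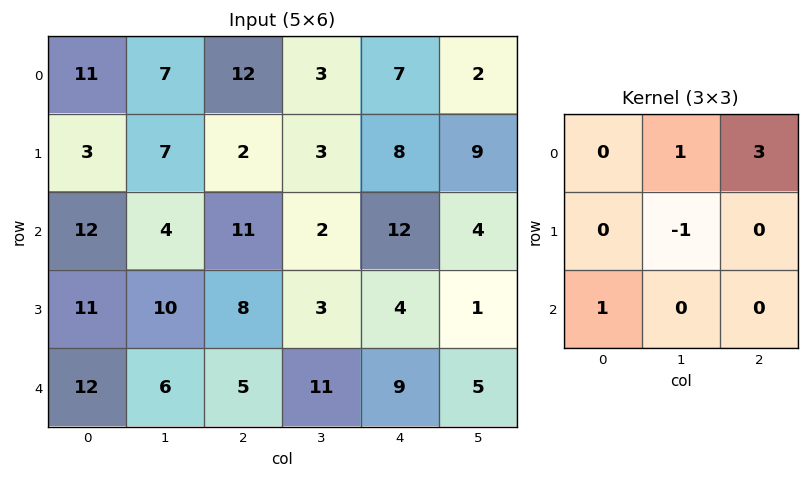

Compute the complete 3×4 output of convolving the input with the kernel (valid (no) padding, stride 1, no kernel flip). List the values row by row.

Output[0,0]: The receptive field on the input at this output position is [11 7 12 / 3 7 2 / 12 4 11]. Elementwise product with the kernel and sum: 7·1 + 12·3 + 7·-1 + 12·1.
Output[0,1]: The receptive field on the input at this output position is [7 12 3 / 7 2 3 / 4 11 2]. Elementwise product with the kernel and sum: 12·1 + 3·3 + 2·-1 + 4·1.

48 23 32 7
20 10 33 26
39 15 40 31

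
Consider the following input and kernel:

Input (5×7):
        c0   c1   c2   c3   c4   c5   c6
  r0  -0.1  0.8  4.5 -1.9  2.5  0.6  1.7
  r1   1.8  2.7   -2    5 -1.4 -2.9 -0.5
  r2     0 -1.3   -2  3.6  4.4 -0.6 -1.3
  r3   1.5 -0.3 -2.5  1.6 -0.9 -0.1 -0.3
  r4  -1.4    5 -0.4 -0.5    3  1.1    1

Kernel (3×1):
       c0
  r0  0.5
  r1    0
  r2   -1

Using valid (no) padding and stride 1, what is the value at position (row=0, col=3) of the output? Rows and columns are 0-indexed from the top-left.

-4.55

The receptive field on the input at this output position is [-1.9 / 5 / 3.6]. Elementwise product with the kernel and sum: -1.9·0.5 + 3.6·-1.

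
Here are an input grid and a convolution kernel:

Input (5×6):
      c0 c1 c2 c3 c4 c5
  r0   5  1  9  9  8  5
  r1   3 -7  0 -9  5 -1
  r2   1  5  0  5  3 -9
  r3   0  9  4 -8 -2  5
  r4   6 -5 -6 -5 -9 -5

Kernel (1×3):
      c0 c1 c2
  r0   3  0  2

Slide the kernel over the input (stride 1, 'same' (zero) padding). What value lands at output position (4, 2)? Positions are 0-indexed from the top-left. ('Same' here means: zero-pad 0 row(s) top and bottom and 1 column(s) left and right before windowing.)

The receptive field on the zero-padded input at this output position is [-5 -6 -5]. Elementwise product with the kernel and sum: -5·3 + -5·2.

-25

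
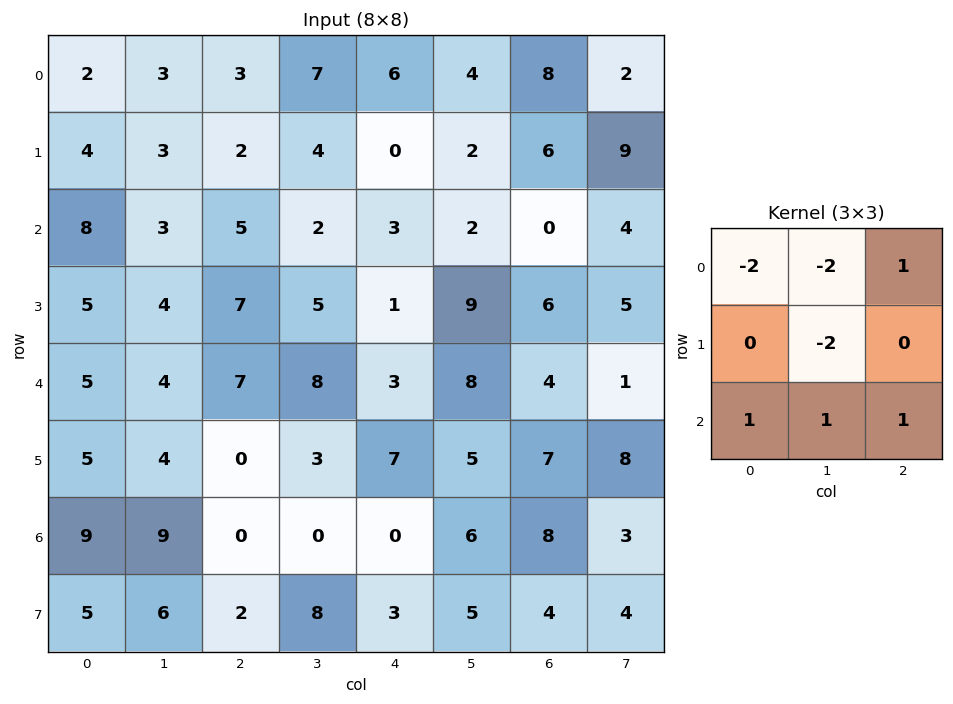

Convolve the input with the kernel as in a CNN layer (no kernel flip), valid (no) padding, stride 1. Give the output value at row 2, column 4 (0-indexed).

-13

The receptive field on the input at this output position is [3 2 0 / 1 9 6 / 3 8 4]. Elementwise product with the kernel and sum: 3·-2 + 2·-2 + 0·1 + 9·-2 + 3·1 + 8·1 + 4·1.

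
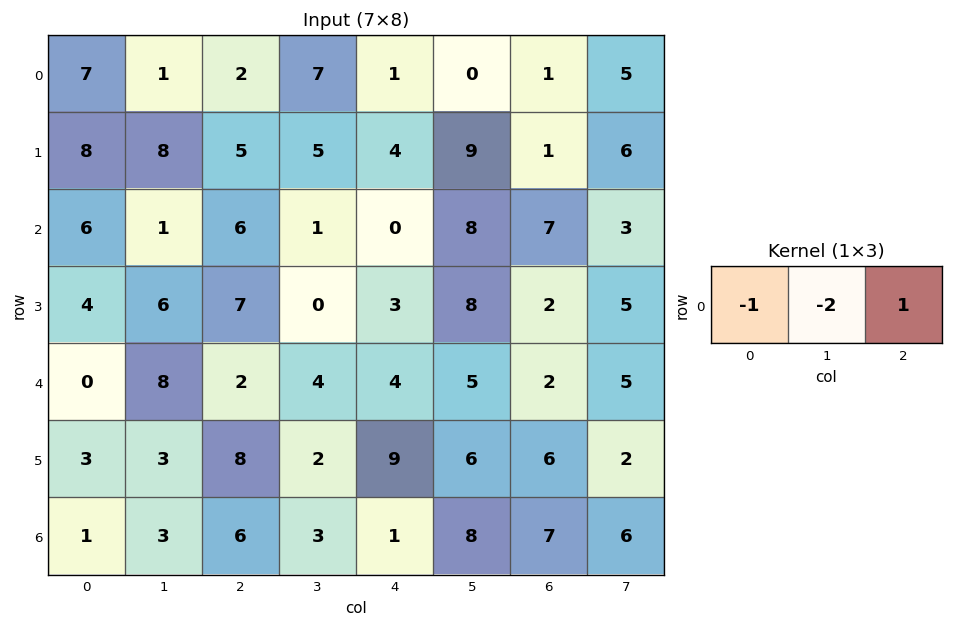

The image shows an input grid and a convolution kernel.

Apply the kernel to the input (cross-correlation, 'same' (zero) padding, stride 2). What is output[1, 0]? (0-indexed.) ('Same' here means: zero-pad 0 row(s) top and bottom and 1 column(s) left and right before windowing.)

The receptive field on the zero-padded input at this output position is [0 6 1]. Elementwise product with the kernel and sum: 0·-1 + 6·-2 + 1·1.

-11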